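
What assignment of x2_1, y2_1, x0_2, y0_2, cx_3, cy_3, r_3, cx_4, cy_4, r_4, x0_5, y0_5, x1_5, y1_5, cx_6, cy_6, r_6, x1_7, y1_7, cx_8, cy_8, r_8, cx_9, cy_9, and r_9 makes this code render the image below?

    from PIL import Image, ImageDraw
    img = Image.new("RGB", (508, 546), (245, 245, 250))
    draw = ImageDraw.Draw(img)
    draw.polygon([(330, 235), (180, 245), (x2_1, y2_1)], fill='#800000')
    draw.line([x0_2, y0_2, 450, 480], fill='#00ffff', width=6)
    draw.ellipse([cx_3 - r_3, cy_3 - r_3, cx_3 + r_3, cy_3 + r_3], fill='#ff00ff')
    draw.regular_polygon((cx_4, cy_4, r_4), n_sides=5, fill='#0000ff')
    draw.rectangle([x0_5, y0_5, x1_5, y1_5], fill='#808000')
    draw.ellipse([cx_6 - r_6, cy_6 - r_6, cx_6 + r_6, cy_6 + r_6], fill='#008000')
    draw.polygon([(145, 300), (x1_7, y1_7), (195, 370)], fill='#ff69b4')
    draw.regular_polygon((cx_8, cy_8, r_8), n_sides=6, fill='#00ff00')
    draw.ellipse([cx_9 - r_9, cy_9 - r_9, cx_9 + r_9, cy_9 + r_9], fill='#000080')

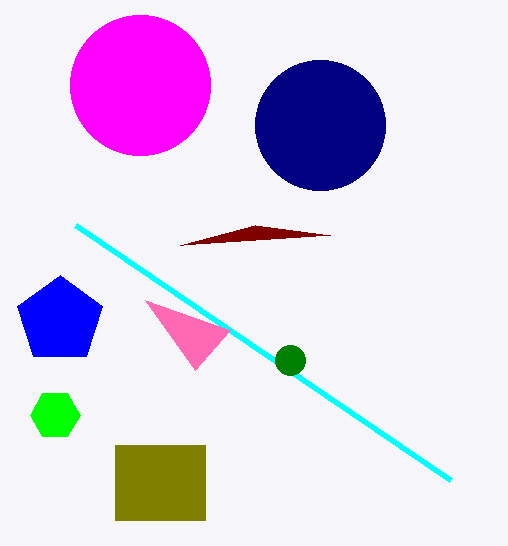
x2_1 = 255; y2_1 = 225; x0_2 = 75; y0_2 = 225; cx_3 = 140; cy_3 = 85; r_3 = 70; cx_4 = 60; cy_4 = 320; r_4 = 45; x0_5 = 115; y0_5 = 445; x1_5 = 205; y1_5 = 520; cx_6 = 290; cy_6 = 360; r_6 = 15; x1_7 = 230; y1_7 = 330; cx_8 = 55; cy_8 = 415; r_8 = 25; cx_9 = 320; cy_9 = 125; r_9 = 65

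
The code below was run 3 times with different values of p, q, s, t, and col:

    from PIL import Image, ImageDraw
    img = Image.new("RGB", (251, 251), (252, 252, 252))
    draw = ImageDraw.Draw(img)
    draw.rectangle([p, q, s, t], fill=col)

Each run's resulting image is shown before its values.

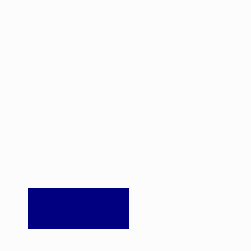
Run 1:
p = 28
q = 188
s = 128
t = 228
col = 'navy'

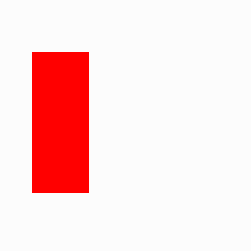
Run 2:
p = 32; q = 52; s = 88; t = 192; col = 'red'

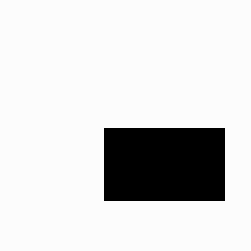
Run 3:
p = 104, q = 128, s = 224, t = 200, col = 'black'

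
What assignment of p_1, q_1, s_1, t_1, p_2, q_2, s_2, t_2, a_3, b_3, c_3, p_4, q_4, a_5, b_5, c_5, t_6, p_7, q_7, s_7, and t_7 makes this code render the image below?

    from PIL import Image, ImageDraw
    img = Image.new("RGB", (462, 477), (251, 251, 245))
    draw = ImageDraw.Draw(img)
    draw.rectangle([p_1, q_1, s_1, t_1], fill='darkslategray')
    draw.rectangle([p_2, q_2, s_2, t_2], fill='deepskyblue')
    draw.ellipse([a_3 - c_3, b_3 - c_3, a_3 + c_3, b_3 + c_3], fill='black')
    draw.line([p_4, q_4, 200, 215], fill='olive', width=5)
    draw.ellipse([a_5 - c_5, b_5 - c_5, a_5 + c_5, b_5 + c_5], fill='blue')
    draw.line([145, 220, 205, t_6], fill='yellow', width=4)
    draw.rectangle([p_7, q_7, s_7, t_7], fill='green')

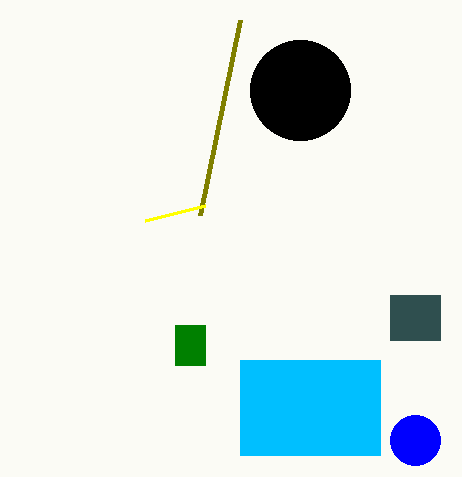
p_1 = 390
q_1 = 295
s_1 = 440
t_1 = 340
p_2 = 240
q_2 = 360
s_2 = 380
t_2 = 455
a_3 = 300
b_3 = 90
c_3 = 50
p_4 = 240
q_4 = 20
a_5 = 415
b_5 = 440
c_5 = 25
t_6 = 205
p_7 = 175
q_7 = 325
s_7 = 205
t_7 = 365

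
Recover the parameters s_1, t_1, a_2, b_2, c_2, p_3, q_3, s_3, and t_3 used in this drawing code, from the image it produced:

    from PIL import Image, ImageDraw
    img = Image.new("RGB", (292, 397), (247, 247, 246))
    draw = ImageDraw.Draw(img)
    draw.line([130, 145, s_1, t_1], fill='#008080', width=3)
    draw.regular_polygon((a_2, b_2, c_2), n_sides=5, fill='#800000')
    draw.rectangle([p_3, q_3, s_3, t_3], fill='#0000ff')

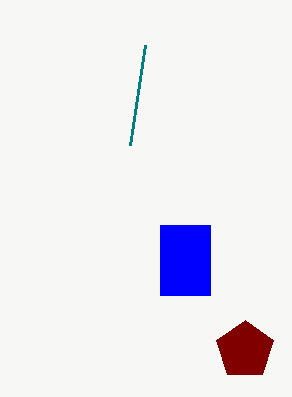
s_1 = 145; t_1 = 45; a_2 = 245; b_2 = 350; c_2 = 30; p_3 = 160; q_3 = 225; s_3 = 210; t_3 = 295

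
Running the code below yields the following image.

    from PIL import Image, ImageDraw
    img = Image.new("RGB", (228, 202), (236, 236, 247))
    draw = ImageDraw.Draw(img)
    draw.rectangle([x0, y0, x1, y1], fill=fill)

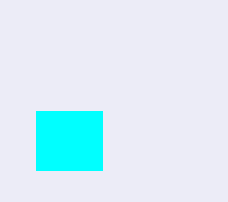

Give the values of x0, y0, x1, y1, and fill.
x0 = 36; y0 = 111; x1 = 102; y1 = 170; fill = 'cyan'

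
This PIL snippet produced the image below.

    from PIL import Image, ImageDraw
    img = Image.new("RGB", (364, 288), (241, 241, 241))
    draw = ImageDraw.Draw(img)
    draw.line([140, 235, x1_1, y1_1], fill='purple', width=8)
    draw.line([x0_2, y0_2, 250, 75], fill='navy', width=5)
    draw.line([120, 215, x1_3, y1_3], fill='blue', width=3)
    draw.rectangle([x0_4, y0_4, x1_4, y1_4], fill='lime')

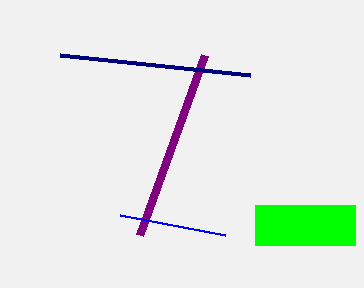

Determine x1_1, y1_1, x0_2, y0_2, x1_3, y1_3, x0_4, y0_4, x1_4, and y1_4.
x1_1 = 205; y1_1 = 55; x0_2 = 60; y0_2 = 55; x1_3 = 225; y1_3 = 235; x0_4 = 255; y0_4 = 205; x1_4 = 355; y1_4 = 245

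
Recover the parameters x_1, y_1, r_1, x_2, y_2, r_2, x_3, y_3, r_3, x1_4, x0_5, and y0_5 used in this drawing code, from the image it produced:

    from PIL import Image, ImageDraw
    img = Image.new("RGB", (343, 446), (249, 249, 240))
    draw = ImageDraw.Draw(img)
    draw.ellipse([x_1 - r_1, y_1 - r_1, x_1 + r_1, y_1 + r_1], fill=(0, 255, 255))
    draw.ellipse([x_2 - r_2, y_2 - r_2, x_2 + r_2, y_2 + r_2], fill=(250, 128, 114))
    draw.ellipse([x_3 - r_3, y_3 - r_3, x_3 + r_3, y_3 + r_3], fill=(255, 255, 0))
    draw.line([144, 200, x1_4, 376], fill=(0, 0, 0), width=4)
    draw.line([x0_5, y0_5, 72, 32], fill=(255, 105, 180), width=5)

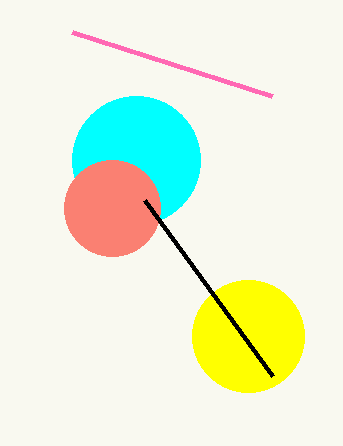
x_1 = 136; y_1 = 160; r_1 = 64; x_2 = 112; y_2 = 208; r_2 = 48; x_3 = 248; y_3 = 336; r_3 = 56; x1_4 = 272; x0_5 = 272; y0_5 = 96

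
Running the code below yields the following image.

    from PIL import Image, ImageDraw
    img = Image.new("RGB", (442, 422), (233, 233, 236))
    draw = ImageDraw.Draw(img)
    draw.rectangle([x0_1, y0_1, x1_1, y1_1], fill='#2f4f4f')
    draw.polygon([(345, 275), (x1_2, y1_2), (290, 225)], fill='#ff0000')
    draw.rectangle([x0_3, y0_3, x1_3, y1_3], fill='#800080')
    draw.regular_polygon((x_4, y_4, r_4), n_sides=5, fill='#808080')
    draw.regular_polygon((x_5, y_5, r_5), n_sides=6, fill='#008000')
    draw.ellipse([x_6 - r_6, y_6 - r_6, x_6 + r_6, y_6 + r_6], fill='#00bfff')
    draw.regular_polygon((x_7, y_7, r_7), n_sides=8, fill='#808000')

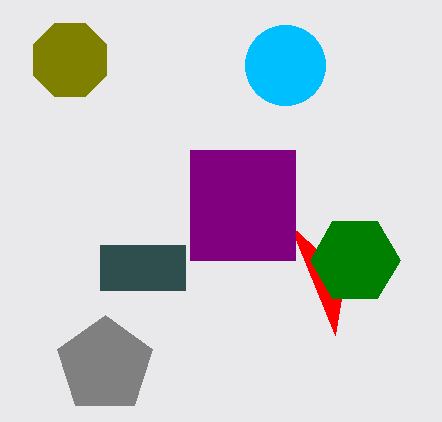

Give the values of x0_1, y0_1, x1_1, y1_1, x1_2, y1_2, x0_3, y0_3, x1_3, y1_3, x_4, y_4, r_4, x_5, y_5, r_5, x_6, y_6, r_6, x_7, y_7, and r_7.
x0_1 = 100
y0_1 = 245
x1_1 = 185
y1_1 = 290
x1_2 = 335
y1_2 = 335
x0_3 = 190
y0_3 = 150
x1_3 = 295
y1_3 = 260
x_4 = 105
y_4 = 365
r_4 = 50
x_5 = 355
y_5 = 260
r_5 = 45
x_6 = 285
y_6 = 65
r_6 = 40
x_7 = 70
y_7 = 60
r_7 = 40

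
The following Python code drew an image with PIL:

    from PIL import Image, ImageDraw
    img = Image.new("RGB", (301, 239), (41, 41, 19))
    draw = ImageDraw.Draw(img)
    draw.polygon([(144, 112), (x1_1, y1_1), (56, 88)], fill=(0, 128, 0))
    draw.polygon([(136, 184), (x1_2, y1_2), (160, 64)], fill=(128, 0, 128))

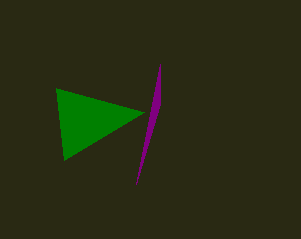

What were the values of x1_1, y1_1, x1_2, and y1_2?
x1_1 = 64
y1_1 = 160
x1_2 = 160
y1_2 = 104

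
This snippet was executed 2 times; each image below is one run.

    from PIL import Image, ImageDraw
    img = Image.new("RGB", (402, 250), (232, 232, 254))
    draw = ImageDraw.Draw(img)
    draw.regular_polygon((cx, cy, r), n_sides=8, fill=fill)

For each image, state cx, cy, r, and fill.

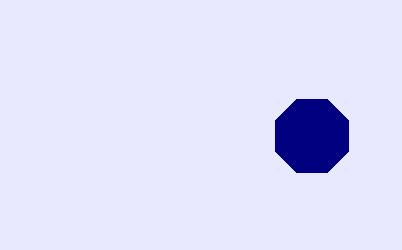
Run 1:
cx = 312, cy = 136, r = 40, fill = 'navy'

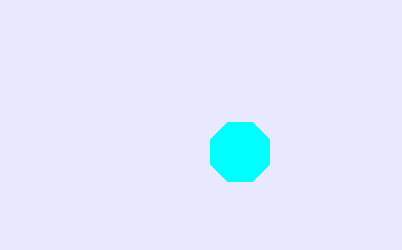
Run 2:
cx = 240, cy = 152, r = 32, fill = 'cyan'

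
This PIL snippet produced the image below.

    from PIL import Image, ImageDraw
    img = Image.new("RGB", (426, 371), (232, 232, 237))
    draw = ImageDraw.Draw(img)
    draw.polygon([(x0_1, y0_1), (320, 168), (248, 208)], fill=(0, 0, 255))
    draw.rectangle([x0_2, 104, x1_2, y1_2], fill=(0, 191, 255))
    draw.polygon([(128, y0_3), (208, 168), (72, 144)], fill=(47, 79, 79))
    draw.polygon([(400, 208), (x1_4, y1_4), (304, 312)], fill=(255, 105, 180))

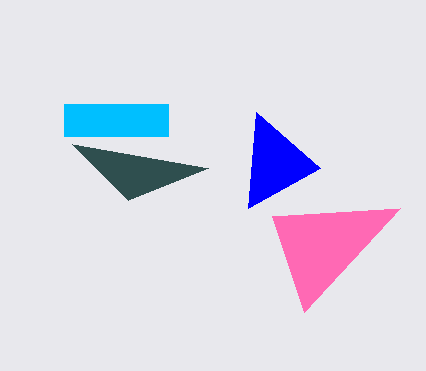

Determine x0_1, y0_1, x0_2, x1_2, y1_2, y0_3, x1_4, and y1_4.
x0_1 = 256
y0_1 = 112
x0_2 = 64
x1_2 = 168
y1_2 = 136
y0_3 = 200
x1_4 = 272
y1_4 = 216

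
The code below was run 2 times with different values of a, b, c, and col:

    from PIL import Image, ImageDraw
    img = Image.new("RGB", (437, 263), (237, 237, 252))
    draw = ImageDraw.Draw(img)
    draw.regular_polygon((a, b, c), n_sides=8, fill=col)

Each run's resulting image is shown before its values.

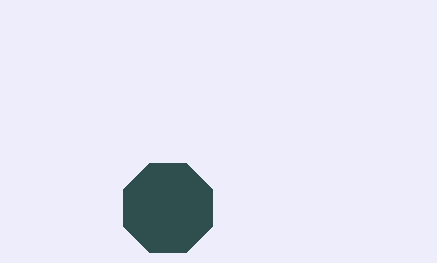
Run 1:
a = 168
b = 208
c = 48
col = 'darkslategray'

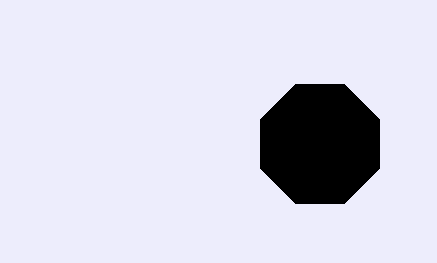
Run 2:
a = 320
b = 144
c = 64
col = 'black'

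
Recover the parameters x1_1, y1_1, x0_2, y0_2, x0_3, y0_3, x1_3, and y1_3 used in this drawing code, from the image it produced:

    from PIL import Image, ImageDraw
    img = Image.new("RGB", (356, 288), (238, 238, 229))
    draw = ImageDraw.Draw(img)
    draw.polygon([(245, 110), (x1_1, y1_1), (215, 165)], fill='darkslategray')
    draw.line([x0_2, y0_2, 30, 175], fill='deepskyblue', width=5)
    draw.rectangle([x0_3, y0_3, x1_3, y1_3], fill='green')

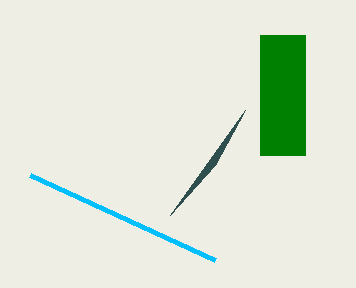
x1_1 = 170; y1_1 = 215; x0_2 = 215; y0_2 = 260; x0_3 = 260; y0_3 = 35; x1_3 = 305; y1_3 = 155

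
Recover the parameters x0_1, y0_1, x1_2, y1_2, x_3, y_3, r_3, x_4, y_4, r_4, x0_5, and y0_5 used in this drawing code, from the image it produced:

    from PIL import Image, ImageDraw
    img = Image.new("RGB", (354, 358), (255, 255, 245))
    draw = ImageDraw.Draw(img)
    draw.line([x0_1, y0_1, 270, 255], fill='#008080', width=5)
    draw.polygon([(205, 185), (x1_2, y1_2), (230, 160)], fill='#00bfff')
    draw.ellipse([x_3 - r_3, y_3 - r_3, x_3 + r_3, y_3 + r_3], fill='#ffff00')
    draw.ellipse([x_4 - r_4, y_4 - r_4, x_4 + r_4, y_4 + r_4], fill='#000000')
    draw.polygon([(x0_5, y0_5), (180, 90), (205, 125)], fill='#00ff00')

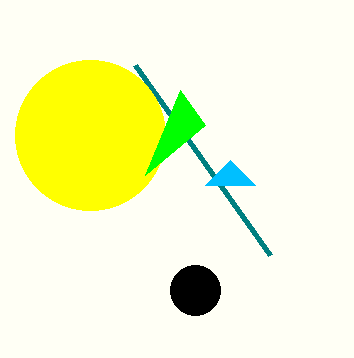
x0_1 = 135
y0_1 = 65
x1_2 = 255
y1_2 = 185
x_3 = 90
y_3 = 135
r_3 = 75
x_4 = 195
y_4 = 290
r_4 = 25
x0_5 = 145
y0_5 = 175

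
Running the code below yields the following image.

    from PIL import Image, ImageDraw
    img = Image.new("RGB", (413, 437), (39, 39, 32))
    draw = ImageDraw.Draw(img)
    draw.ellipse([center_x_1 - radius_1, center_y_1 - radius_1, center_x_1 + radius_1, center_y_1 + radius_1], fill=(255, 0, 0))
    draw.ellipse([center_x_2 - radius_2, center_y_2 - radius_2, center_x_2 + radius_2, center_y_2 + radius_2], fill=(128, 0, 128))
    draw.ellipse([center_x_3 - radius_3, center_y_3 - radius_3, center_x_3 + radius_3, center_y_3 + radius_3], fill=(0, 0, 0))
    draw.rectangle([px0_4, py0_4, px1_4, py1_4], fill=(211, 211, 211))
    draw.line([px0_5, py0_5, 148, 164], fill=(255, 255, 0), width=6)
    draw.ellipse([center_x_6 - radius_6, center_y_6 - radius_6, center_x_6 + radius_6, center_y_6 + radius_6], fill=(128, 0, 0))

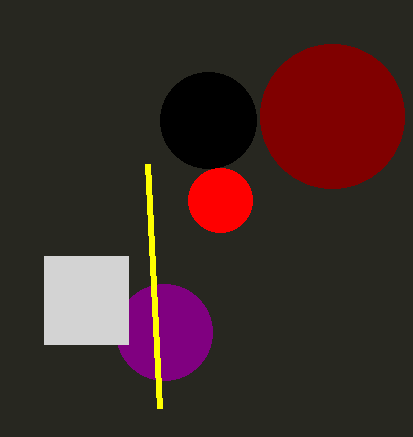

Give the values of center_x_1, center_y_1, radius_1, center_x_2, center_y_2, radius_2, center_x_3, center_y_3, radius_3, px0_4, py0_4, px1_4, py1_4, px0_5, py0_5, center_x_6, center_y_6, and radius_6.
center_x_1 = 220
center_y_1 = 200
radius_1 = 32
center_x_2 = 164
center_y_2 = 332
radius_2 = 48
center_x_3 = 208
center_y_3 = 120
radius_3 = 48
px0_4 = 44
py0_4 = 256
px1_4 = 128
py1_4 = 344
px0_5 = 160
py0_5 = 408
center_x_6 = 332
center_y_6 = 116
radius_6 = 72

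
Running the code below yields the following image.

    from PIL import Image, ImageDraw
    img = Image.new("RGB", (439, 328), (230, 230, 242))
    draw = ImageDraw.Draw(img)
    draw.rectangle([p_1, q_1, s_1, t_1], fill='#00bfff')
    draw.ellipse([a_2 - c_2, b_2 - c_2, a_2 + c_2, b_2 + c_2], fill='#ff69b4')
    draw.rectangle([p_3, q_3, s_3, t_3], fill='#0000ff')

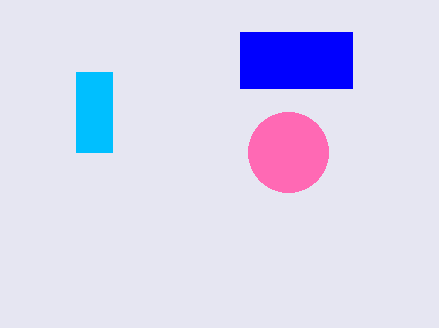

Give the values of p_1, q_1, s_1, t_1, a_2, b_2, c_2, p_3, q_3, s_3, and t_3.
p_1 = 76; q_1 = 72; s_1 = 112; t_1 = 152; a_2 = 288; b_2 = 152; c_2 = 40; p_3 = 240; q_3 = 32; s_3 = 352; t_3 = 88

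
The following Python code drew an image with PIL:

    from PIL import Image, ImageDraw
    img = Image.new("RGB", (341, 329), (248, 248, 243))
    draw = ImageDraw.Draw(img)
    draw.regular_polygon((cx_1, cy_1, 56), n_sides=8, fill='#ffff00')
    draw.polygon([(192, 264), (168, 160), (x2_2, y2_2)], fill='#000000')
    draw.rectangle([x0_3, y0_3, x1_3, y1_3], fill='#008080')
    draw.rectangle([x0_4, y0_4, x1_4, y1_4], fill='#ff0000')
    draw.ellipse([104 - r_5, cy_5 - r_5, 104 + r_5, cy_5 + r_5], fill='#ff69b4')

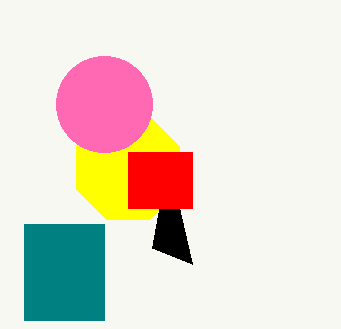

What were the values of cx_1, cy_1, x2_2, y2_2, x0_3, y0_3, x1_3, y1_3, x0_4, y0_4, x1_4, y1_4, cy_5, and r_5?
cx_1 = 128, cy_1 = 168, x2_2 = 152, y2_2 = 248, x0_3 = 24, y0_3 = 224, x1_3 = 104, y1_3 = 320, x0_4 = 128, y0_4 = 152, x1_4 = 192, y1_4 = 208, cy_5 = 104, r_5 = 48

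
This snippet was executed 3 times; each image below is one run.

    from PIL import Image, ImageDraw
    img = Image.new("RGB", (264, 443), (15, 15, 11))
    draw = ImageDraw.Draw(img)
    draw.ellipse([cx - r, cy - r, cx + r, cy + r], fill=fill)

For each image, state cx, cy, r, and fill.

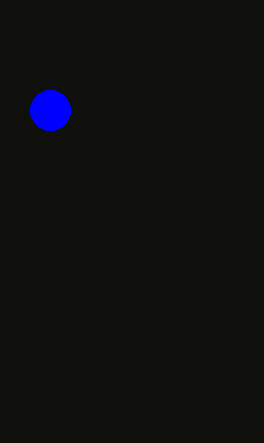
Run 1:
cx = 50
cy = 110
r = 20
fill = 'blue'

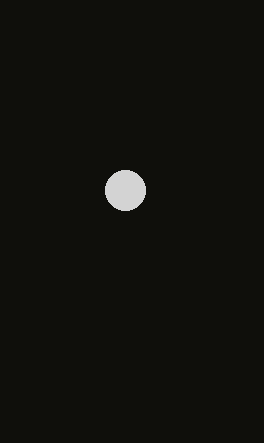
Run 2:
cx = 125
cy = 190
r = 20
fill = 'lightgray'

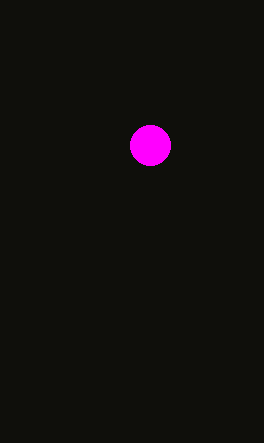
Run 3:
cx = 150
cy = 145
r = 20
fill = 'magenta'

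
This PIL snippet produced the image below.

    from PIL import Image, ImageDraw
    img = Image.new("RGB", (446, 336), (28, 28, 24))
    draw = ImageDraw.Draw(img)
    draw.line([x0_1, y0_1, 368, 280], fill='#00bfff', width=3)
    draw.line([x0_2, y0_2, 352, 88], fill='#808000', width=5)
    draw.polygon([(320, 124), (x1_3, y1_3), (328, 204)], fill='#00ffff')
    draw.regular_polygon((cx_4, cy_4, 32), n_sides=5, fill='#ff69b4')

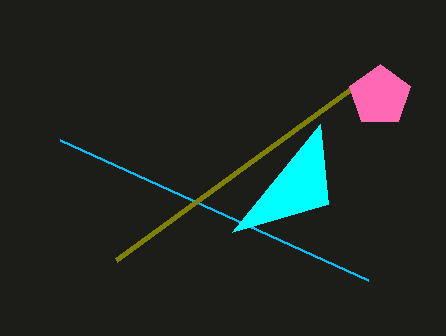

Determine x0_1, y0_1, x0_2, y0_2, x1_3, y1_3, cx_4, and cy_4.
x0_1 = 60; y0_1 = 140; x0_2 = 116; y0_2 = 260; x1_3 = 232; y1_3 = 232; cx_4 = 380; cy_4 = 96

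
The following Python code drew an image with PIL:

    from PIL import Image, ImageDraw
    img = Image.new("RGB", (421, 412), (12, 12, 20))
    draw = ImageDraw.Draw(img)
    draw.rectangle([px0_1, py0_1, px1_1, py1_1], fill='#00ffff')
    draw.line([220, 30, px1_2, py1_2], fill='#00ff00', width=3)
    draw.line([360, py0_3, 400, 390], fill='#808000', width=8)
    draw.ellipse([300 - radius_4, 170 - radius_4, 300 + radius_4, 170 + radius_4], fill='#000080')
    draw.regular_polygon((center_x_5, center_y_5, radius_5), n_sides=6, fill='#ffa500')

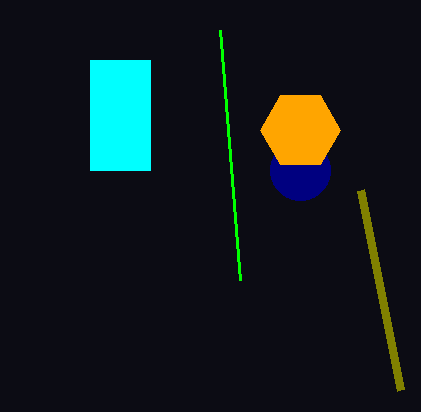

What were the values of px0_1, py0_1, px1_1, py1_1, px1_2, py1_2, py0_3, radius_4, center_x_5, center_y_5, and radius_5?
px0_1 = 90
py0_1 = 60
px1_1 = 150
py1_1 = 170
px1_2 = 240
py1_2 = 280
py0_3 = 190
radius_4 = 30
center_x_5 = 300
center_y_5 = 130
radius_5 = 40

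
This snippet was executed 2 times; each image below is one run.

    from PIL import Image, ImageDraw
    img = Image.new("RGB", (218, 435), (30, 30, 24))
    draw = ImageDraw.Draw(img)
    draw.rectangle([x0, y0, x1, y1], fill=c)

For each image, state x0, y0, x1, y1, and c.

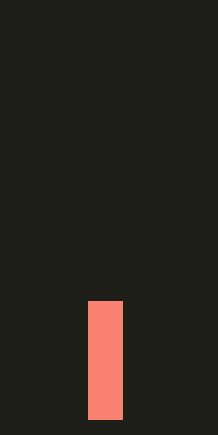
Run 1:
x0 = 88; y0 = 301; x1 = 122; y1 = 419; c = 'salmon'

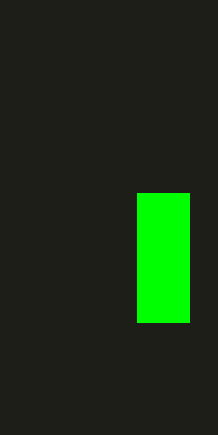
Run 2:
x0 = 137, y0 = 193, x1 = 189, y1 = 322, c = 'lime'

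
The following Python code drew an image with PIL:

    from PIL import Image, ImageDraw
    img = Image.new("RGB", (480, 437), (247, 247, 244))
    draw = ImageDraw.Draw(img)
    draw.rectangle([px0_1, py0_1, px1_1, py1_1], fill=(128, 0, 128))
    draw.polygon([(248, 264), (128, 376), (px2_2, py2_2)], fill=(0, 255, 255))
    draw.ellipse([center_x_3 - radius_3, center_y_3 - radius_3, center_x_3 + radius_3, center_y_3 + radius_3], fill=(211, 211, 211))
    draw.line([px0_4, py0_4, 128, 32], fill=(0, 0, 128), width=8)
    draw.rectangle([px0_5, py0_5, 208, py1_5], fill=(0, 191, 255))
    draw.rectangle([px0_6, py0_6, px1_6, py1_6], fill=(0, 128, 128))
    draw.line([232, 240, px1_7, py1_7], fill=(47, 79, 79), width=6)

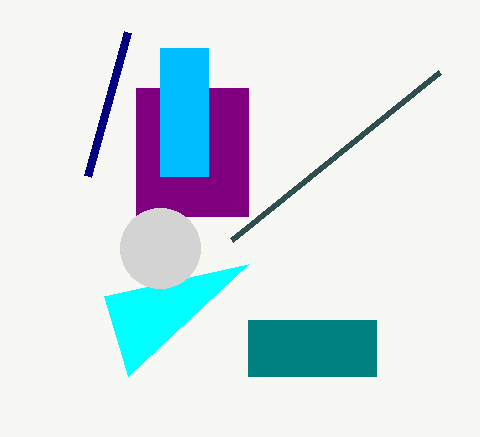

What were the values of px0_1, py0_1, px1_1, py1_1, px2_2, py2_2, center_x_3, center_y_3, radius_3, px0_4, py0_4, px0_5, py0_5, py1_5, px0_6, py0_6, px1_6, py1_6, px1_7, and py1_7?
px0_1 = 136, py0_1 = 88, px1_1 = 248, py1_1 = 216, px2_2 = 104, py2_2 = 296, center_x_3 = 160, center_y_3 = 248, radius_3 = 40, px0_4 = 88, py0_4 = 176, px0_5 = 160, py0_5 = 48, py1_5 = 176, px0_6 = 248, py0_6 = 320, px1_6 = 376, py1_6 = 376, px1_7 = 440, py1_7 = 72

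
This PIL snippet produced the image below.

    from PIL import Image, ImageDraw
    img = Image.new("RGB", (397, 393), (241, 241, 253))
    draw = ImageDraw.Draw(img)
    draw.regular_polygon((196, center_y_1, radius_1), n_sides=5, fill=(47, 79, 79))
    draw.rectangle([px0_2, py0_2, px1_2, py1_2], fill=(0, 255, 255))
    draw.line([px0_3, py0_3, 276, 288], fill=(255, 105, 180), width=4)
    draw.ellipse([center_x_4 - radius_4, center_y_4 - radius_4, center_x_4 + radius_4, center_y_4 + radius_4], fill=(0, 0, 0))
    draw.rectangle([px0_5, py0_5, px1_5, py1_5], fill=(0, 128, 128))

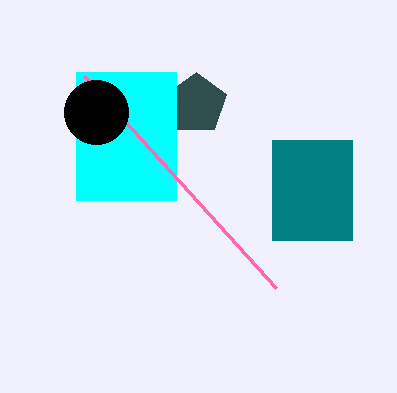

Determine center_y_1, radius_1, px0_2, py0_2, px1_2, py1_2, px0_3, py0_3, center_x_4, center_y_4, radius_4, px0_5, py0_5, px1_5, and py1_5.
center_y_1 = 104
radius_1 = 32
px0_2 = 76
py0_2 = 72
px1_2 = 176
py1_2 = 200
px0_3 = 84
py0_3 = 76
center_x_4 = 96
center_y_4 = 112
radius_4 = 32
px0_5 = 272
py0_5 = 140
px1_5 = 352
py1_5 = 240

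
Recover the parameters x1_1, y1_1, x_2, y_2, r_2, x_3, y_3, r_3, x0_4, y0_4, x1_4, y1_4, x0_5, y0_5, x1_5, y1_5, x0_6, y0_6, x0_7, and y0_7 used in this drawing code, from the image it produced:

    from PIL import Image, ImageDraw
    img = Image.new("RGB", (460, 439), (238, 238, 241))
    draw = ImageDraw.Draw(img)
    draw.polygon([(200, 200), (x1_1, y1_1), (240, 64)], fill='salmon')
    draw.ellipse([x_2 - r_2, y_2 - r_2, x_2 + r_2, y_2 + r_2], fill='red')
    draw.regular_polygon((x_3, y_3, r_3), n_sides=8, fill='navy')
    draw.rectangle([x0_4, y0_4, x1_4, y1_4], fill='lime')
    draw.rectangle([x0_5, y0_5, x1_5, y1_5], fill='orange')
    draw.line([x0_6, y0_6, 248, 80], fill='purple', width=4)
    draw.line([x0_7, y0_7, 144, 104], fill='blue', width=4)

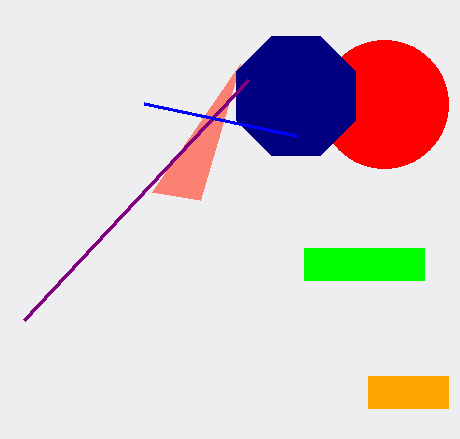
x1_1 = 152; y1_1 = 192; x_2 = 384; y_2 = 104; r_2 = 64; x_3 = 296; y_3 = 96; r_3 = 64; x0_4 = 304; y0_4 = 248; x1_4 = 424; y1_4 = 280; x0_5 = 368; y0_5 = 376; x1_5 = 448; y1_5 = 408; x0_6 = 24; y0_6 = 320; x0_7 = 296; y0_7 = 136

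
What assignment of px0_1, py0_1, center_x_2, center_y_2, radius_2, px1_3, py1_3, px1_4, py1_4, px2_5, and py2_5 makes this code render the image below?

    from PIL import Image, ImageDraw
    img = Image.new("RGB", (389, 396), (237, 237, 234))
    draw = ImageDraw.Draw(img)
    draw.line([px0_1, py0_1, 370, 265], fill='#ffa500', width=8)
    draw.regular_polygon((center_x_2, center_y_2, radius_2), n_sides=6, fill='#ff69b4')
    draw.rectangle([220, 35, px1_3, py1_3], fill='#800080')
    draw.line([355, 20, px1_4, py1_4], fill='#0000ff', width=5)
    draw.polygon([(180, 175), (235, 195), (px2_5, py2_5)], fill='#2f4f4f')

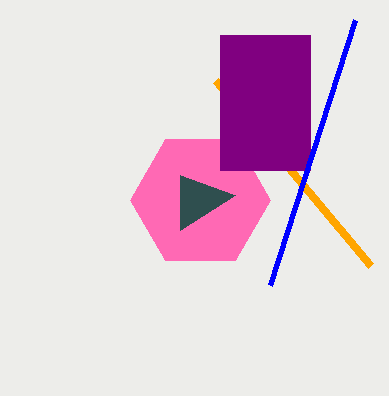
px0_1 = 215; py0_1 = 80; center_x_2 = 200; center_y_2 = 200; radius_2 = 70; px1_3 = 310; py1_3 = 170; px1_4 = 270; py1_4 = 285; px2_5 = 180; py2_5 = 230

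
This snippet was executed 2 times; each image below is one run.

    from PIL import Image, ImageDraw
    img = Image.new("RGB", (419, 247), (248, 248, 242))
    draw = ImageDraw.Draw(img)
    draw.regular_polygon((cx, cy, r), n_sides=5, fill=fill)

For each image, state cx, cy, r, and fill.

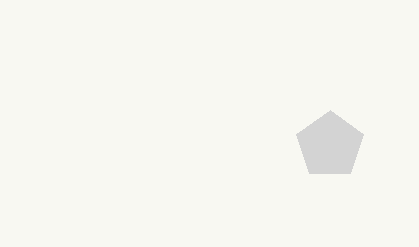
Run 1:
cx = 330
cy = 145
r = 35
fill = 'lightgray'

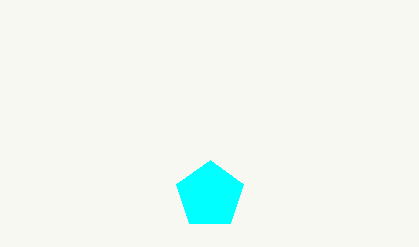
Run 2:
cx = 210, cy = 195, r = 35, fill = 'cyan'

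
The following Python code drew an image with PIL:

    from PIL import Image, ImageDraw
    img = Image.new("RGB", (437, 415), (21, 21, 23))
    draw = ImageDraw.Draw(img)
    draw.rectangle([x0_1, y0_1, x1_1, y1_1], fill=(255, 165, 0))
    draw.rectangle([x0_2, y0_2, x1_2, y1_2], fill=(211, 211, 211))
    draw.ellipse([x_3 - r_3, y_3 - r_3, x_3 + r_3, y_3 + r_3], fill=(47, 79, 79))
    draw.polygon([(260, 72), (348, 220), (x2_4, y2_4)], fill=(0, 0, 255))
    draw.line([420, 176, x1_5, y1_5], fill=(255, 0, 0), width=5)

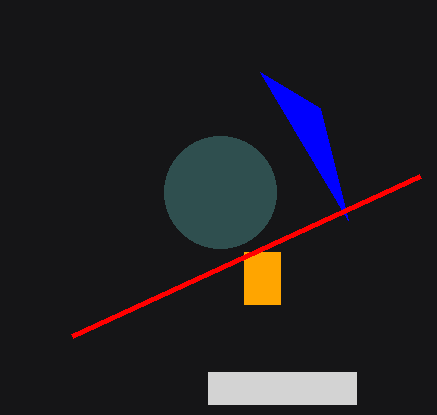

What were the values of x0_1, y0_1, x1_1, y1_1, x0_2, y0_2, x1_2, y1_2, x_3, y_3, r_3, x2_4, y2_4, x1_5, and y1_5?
x0_1 = 244; y0_1 = 252; x1_1 = 280; y1_1 = 304; x0_2 = 208; y0_2 = 372; x1_2 = 356; y1_2 = 404; x_3 = 220; y_3 = 192; r_3 = 56; x2_4 = 320; y2_4 = 108; x1_5 = 72; y1_5 = 336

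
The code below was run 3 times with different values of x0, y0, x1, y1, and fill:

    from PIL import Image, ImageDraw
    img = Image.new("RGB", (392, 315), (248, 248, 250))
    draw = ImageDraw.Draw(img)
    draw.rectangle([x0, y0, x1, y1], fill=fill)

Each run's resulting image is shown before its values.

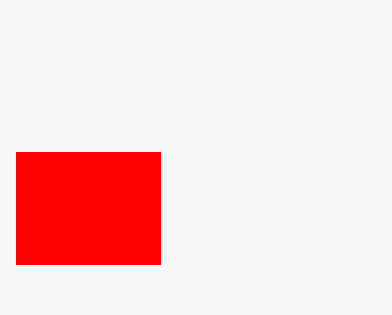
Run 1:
x0 = 16; y0 = 152; x1 = 160; y1 = 264; fill = 'red'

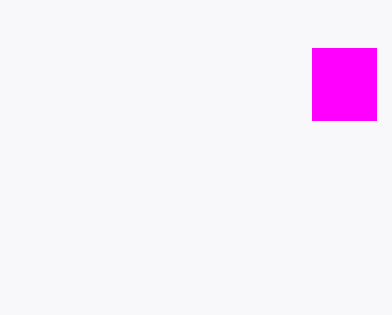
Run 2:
x0 = 312
y0 = 48
x1 = 376
y1 = 120
fill = 'magenta'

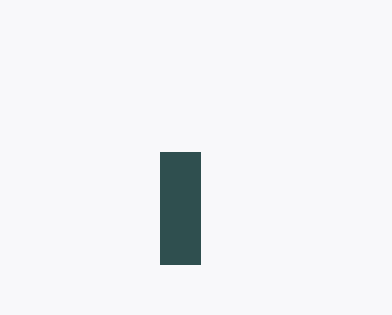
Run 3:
x0 = 160
y0 = 152
x1 = 200
y1 = 264
fill = 'darkslategray'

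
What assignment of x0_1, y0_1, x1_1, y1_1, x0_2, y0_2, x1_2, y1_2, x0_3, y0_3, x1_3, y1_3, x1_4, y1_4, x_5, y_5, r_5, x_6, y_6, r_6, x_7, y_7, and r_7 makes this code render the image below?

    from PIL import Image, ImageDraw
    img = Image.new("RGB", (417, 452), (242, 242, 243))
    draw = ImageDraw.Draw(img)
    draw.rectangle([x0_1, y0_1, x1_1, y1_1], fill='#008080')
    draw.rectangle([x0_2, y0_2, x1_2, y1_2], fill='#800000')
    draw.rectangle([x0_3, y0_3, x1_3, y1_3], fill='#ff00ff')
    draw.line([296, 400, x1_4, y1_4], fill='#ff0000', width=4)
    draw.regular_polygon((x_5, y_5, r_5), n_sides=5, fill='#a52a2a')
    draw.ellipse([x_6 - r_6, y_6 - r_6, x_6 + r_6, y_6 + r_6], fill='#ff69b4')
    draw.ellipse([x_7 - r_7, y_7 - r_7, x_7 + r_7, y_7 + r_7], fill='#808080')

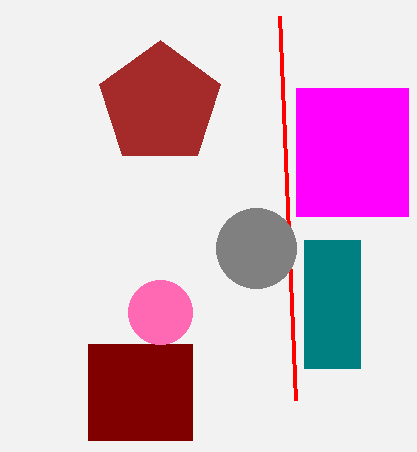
x0_1 = 304; y0_1 = 240; x1_1 = 360; y1_1 = 368; x0_2 = 88; y0_2 = 344; x1_2 = 192; y1_2 = 440; x0_3 = 296; y0_3 = 88; x1_3 = 408; y1_3 = 216; x1_4 = 280; y1_4 = 16; x_5 = 160; y_5 = 104; r_5 = 64; x_6 = 160; y_6 = 312; r_6 = 32; x_7 = 256; y_7 = 248; r_7 = 40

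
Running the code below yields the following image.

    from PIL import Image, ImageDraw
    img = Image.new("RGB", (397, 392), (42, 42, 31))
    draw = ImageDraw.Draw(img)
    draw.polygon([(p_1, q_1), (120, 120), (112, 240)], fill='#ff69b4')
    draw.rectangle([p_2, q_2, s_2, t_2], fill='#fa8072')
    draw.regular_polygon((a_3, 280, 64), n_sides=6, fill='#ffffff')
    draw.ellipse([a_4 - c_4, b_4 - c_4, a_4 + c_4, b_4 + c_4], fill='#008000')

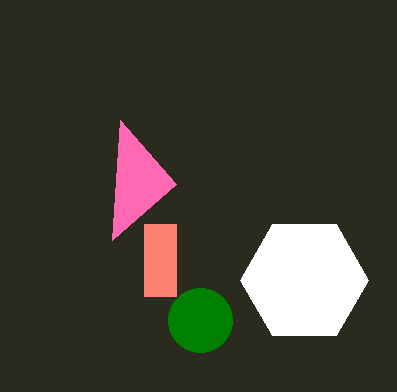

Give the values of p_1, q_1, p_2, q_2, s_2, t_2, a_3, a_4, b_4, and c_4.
p_1 = 176; q_1 = 184; p_2 = 144; q_2 = 224; s_2 = 176; t_2 = 296; a_3 = 304; a_4 = 200; b_4 = 320; c_4 = 32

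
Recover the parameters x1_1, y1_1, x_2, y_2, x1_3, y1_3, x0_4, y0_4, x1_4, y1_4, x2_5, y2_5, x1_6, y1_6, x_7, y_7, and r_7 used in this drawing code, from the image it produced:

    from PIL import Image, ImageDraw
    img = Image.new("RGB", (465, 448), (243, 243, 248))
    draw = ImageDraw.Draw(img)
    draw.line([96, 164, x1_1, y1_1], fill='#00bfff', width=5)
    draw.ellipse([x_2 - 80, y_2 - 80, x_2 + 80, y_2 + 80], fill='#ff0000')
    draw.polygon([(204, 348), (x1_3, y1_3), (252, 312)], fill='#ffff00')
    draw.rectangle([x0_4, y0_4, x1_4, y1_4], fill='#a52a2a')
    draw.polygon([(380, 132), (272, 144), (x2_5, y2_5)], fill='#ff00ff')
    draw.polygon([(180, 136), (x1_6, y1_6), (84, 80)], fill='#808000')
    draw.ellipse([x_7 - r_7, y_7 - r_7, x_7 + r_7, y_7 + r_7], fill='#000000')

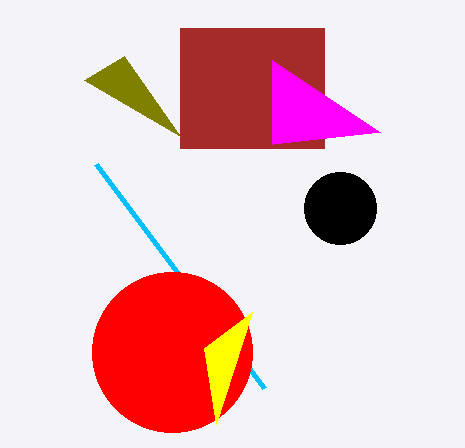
x1_1 = 264; y1_1 = 388; x_2 = 172; y_2 = 352; x1_3 = 216; y1_3 = 424; x0_4 = 180; y0_4 = 28; x1_4 = 324; y1_4 = 148; x2_5 = 272; y2_5 = 60; x1_6 = 124; y1_6 = 56; x_7 = 340; y_7 = 208; r_7 = 36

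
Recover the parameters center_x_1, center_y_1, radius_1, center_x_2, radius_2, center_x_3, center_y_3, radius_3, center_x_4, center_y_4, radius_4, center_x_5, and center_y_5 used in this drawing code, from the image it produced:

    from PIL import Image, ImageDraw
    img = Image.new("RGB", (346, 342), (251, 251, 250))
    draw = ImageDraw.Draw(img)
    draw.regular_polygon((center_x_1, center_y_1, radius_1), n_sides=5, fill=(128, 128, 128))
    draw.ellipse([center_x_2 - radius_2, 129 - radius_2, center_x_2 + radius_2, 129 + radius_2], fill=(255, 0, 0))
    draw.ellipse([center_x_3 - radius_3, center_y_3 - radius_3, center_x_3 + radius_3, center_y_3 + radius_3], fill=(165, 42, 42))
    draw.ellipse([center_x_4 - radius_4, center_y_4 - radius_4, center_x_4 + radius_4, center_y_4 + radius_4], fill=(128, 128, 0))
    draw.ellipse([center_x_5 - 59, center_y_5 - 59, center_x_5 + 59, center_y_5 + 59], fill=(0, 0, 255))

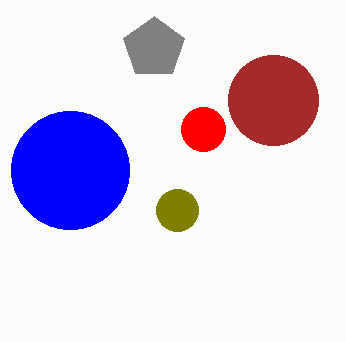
center_x_1 = 154; center_y_1 = 48; radius_1 = 32; center_x_2 = 203; radius_2 = 22; center_x_3 = 273; center_y_3 = 100; radius_3 = 45; center_x_4 = 177; center_y_4 = 210; radius_4 = 21; center_x_5 = 70; center_y_5 = 170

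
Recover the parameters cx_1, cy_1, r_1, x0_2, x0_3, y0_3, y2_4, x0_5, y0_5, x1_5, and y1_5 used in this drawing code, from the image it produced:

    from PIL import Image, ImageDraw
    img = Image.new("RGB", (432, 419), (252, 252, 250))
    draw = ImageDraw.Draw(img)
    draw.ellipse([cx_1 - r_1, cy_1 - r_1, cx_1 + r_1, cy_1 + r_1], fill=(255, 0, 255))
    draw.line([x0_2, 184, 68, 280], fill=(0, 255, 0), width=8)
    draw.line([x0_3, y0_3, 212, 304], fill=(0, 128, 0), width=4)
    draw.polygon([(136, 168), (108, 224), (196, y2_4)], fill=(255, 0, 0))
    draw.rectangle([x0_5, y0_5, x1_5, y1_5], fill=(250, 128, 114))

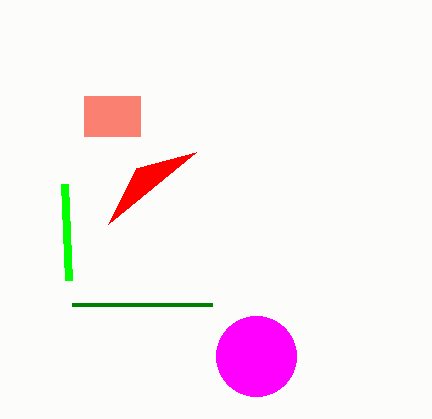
cx_1 = 256, cy_1 = 356, r_1 = 40, x0_2 = 64, x0_3 = 72, y0_3 = 304, y2_4 = 152, x0_5 = 84, y0_5 = 96, x1_5 = 140, y1_5 = 136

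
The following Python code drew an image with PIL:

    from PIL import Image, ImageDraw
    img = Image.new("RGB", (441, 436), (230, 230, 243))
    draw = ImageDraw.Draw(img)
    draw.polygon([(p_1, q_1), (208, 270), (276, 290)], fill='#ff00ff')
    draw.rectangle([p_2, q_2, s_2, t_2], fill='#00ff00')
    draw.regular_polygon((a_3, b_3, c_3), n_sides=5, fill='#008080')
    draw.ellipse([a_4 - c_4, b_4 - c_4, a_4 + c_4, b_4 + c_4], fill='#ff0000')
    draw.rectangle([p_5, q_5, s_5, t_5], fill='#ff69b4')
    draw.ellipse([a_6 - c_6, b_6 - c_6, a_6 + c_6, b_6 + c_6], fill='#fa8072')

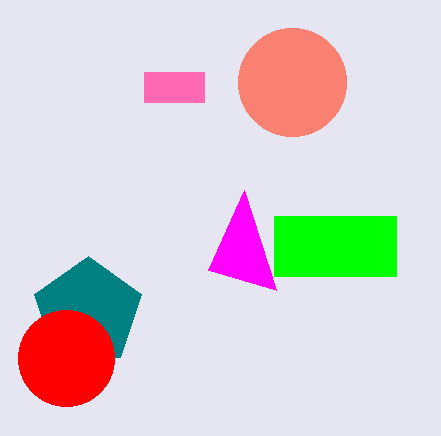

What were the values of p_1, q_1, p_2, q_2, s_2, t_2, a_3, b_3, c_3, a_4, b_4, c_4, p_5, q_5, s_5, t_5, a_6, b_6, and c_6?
p_1 = 244, q_1 = 190, p_2 = 274, q_2 = 216, s_2 = 396, t_2 = 276, a_3 = 88, b_3 = 312, c_3 = 56, a_4 = 66, b_4 = 358, c_4 = 48, p_5 = 144, q_5 = 72, s_5 = 204, t_5 = 102, a_6 = 292, b_6 = 82, c_6 = 54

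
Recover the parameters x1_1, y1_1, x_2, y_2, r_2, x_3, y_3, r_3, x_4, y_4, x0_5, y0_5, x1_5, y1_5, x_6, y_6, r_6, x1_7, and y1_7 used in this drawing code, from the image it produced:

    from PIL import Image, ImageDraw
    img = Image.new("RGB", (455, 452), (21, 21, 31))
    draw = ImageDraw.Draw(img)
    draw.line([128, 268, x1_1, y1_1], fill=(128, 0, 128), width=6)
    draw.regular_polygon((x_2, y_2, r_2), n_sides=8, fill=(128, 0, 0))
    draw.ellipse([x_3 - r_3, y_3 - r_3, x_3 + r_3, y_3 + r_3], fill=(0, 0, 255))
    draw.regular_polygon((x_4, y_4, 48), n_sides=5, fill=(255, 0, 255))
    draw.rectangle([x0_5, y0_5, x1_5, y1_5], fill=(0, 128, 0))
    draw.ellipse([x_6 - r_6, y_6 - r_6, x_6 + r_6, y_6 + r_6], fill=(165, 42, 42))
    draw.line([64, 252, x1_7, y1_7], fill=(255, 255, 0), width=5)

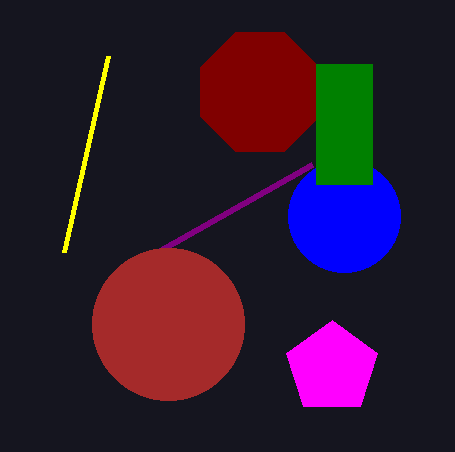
x1_1 = 312
y1_1 = 164
x_2 = 260
y_2 = 92
r_2 = 64
x_3 = 344
y_3 = 216
r_3 = 56
x_4 = 332
y_4 = 368
x0_5 = 316
y0_5 = 64
x1_5 = 372
y1_5 = 184
x_6 = 168
y_6 = 324
r_6 = 76
x1_7 = 108
y1_7 = 56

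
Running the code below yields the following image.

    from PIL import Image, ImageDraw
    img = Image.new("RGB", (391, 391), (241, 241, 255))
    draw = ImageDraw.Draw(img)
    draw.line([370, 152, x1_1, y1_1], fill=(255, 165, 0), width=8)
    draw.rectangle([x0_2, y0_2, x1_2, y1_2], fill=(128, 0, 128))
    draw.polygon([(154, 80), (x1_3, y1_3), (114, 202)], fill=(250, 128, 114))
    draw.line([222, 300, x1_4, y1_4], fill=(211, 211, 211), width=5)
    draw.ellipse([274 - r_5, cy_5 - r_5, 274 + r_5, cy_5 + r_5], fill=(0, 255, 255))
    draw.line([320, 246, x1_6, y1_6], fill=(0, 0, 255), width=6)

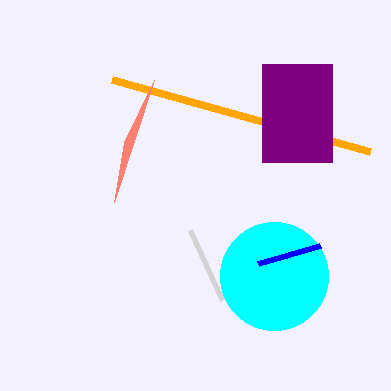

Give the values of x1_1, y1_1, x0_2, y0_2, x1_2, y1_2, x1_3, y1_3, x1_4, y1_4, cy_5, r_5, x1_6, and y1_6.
x1_1 = 112
y1_1 = 80
x0_2 = 262
y0_2 = 64
x1_2 = 332
y1_2 = 162
x1_3 = 124
y1_3 = 142
x1_4 = 190
y1_4 = 230
cy_5 = 276
r_5 = 54
x1_6 = 258
y1_6 = 264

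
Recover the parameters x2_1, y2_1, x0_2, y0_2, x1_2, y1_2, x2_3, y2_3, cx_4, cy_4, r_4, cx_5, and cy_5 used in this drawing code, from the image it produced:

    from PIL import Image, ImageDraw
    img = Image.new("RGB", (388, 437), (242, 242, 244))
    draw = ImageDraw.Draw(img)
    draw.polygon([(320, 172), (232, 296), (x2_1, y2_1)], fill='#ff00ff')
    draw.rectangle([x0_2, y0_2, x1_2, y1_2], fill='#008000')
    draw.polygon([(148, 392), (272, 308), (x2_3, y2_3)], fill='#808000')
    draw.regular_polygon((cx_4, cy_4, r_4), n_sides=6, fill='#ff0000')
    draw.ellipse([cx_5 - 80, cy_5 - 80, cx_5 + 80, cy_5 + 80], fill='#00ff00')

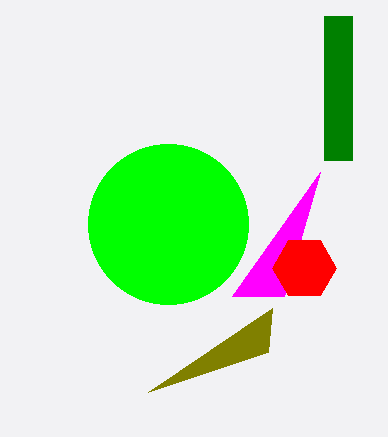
x2_1 = 284
y2_1 = 296
x0_2 = 324
y0_2 = 16
x1_2 = 352
y1_2 = 160
x2_3 = 268
y2_3 = 352
cx_4 = 304
cy_4 = 268
r_4 = 32
cx_5 = 168
cy_5 = 224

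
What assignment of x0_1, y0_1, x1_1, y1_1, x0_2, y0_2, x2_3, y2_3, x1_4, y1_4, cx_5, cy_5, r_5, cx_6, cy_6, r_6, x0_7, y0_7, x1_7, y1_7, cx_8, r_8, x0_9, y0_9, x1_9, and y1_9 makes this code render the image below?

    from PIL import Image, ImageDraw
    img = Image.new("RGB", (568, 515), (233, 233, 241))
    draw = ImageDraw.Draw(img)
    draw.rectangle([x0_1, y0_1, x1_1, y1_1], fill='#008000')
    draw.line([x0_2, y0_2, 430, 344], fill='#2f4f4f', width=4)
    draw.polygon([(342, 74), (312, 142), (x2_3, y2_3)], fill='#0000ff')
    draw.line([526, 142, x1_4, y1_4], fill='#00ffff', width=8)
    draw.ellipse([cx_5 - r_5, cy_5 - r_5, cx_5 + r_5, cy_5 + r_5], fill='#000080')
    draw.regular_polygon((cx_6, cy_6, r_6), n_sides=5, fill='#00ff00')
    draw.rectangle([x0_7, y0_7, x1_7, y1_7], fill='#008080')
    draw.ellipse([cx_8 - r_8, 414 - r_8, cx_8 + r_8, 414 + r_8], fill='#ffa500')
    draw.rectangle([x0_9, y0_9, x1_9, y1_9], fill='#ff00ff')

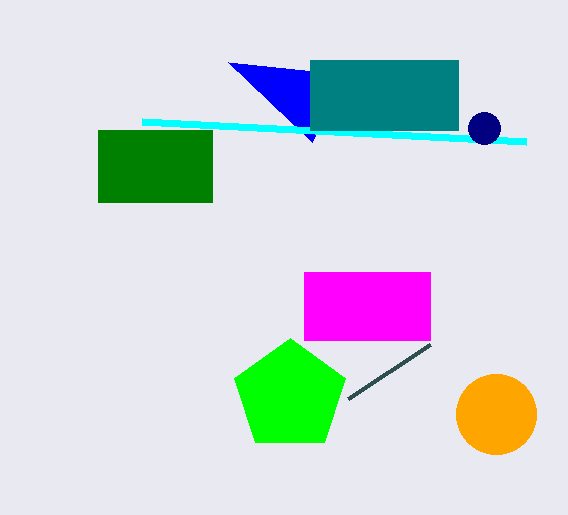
x0_1 = 98, y0_1 = 130, x1_1 = 212, y1_1 = 202, x0_2 = 348, y0_2 = 398, x2_3 = 228, y2_3 = 62, x1_4 = 142, y1_4 = 122, cx_5 = 484, cy_5 = 128, r_5 = 16, cx_6 = 290, cy_6 = 396, r_6 = 58, x0_7 = 310, y0_7 = 60, x1_7 = 458, y1_7 = 130, cx_8 = 496, r_8 = 40, x0_9 = 304, y0_9 = 272, x1_9 = 430, y1_9 = 340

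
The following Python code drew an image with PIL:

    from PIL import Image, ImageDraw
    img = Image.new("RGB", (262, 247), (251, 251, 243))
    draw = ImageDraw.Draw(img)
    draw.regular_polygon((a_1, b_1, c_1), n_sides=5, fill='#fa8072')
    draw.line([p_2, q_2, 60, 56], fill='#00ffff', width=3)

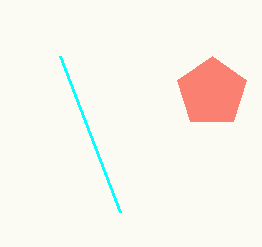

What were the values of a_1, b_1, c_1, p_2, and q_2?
a_1 = 212, b_1 = 92, c_1 = 36, p_2 = 120, q_2 = 212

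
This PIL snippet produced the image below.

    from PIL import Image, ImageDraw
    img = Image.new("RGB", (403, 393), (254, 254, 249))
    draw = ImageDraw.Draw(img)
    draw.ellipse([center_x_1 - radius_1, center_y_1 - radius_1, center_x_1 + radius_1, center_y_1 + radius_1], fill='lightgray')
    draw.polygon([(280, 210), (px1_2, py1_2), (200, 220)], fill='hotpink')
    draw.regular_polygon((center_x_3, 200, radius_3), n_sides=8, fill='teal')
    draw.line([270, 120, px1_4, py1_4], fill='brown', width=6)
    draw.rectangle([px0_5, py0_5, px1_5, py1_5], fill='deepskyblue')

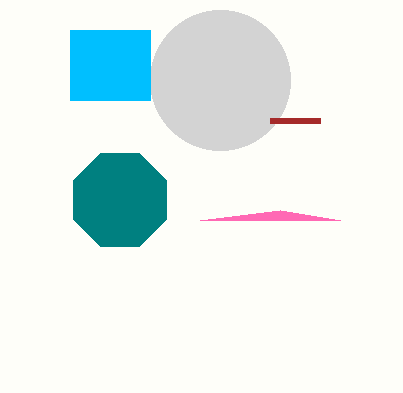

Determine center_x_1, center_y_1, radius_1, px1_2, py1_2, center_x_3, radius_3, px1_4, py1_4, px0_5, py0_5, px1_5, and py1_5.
center_x_1 = 220
center_y_1 = 80
radius_1 = 70
px1_2 = 340
py1_2 = 220
center_x_3 = 120
radius_3 = 50
px1_4 = 320
py1_4 = 120
px0_5 = 70
py0_5 = 30
px1_5 = 150
py1_5 = 100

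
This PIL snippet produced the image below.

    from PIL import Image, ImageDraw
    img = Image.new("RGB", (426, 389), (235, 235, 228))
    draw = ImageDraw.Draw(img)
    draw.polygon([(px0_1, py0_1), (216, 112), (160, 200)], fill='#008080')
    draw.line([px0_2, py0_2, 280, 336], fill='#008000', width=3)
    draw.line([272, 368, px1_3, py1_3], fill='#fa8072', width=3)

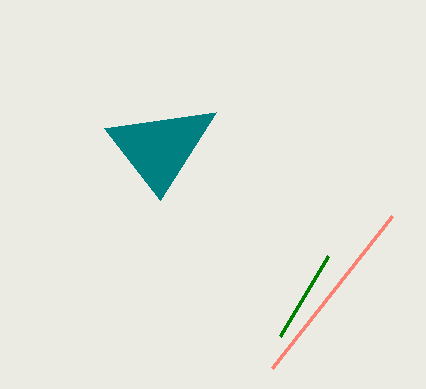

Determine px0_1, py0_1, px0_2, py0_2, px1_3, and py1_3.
px0_1 = 104
py0_1 = 128
px0_2 = 328
py0_2 = 256
px1_3 = 392
py1_3 = 216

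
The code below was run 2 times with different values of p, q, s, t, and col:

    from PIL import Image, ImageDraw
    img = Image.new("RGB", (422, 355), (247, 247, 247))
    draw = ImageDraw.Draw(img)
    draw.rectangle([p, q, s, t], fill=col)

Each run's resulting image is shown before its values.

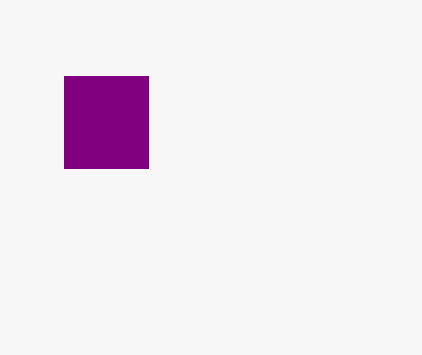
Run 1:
p = 64, q = 76, s = 148, t = 168, col = 'purple'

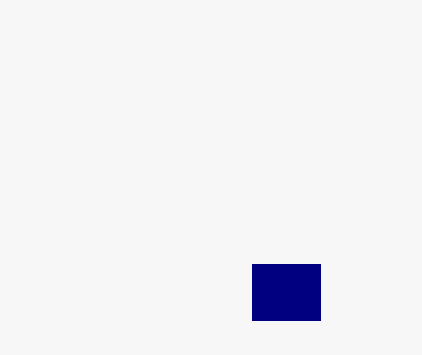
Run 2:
p = 252, q = 264, s = 320, t = 320, col = 'navy'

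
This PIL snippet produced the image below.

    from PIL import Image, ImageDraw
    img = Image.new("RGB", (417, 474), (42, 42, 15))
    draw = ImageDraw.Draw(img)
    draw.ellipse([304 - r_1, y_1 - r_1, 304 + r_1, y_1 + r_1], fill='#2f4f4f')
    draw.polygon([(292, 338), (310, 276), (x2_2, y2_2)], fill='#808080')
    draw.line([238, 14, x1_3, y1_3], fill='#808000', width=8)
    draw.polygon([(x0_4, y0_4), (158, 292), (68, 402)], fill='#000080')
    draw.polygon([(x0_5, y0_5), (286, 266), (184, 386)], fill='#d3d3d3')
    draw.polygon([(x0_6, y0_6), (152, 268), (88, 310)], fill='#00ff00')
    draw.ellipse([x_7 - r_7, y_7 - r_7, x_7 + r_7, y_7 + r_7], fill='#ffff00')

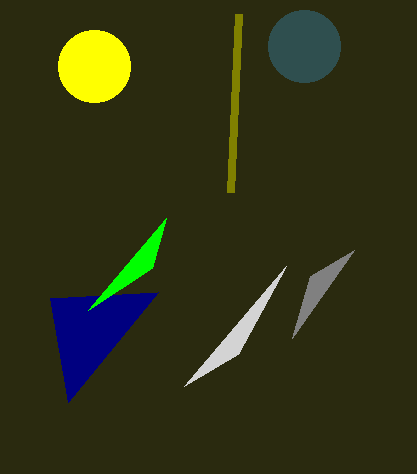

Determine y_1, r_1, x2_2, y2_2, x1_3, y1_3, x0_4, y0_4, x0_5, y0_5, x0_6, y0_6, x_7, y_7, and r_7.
y_1 = 46, r_1 = 36, x2_2 = 354, y2_2 = 250, x1_3 = 230, y1_3 = 192, x0_4 = 50, y0_4 = 298, x0_5 = 238, y0_5 = 354, x0_6 = 166, y0_6 = 218, x_7 = 94, y_7 = 66, r_7 = 36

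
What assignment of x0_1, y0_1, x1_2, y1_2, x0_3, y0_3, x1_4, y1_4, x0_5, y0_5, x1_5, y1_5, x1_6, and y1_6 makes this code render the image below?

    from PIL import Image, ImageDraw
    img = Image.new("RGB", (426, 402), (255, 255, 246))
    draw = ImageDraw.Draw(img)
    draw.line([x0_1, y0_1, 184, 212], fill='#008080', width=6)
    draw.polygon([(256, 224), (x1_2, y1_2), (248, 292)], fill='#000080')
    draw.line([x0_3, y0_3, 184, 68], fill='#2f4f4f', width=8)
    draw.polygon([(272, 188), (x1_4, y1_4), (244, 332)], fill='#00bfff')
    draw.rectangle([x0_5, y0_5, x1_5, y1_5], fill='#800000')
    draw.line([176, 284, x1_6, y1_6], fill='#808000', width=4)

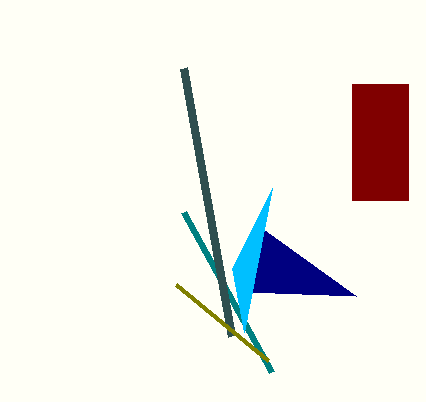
x0_1 = 272; y0_1 = 372; x1_2 = 356; y1_2 = 296; x0_3 = 232; y0_3 = 336; x1_4 = 232; y1_4 = 268; x0_5 = 352; y0_5 = 84; x1_5 = 408; y1_5 = 200; x1_6 = 268; y1_6 = 360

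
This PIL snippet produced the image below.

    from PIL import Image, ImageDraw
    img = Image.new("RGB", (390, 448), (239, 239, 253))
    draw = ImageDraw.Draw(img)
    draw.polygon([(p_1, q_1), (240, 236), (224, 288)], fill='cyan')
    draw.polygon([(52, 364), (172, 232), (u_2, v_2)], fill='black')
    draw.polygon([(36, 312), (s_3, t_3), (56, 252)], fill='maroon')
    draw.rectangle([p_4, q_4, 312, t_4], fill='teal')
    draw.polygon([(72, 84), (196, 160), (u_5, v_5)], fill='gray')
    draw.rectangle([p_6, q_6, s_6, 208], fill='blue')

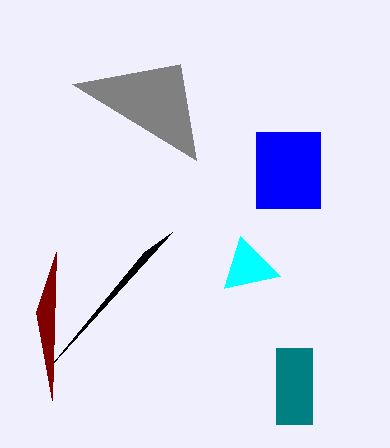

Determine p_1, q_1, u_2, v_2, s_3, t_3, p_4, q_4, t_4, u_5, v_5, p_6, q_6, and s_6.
p_1 = 280; q_1 = 276; u_2 = 144; v_2 = 252; s_3 = 52; t_3 = 400; p_4 = 276; q_4 = 348; t_4 = 424; u_5 = 180; v_5 = 64; p_6 = 256; q_6 = 132; s_6 = 320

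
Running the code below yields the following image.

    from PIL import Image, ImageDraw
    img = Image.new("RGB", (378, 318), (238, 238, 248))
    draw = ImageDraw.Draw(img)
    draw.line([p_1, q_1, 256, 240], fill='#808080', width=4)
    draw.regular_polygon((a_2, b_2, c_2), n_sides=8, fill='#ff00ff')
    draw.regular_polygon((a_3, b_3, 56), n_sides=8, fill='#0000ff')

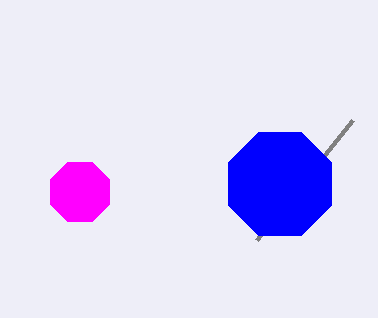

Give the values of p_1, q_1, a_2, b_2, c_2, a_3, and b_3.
p_1 = 352; q_1 = 120; a_2 = 80; b_2 = 192; c_2 = 32; a_3 = 280; b_3 = 184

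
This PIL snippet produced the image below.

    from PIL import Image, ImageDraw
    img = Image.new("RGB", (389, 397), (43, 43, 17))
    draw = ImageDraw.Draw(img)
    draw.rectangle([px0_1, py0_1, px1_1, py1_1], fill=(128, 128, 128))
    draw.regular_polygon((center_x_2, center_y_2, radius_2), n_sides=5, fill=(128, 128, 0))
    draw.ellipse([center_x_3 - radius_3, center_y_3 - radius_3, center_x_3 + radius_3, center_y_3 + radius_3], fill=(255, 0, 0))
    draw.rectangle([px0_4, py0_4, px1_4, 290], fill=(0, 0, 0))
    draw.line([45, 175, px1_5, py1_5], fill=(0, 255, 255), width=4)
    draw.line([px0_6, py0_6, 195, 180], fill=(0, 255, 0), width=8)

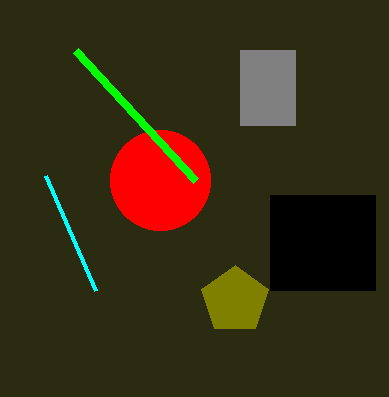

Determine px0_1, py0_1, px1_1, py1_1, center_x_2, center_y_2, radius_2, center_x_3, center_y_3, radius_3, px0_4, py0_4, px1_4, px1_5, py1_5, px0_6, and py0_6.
px0_1 = 240, py0_1 = 50, px1_1 = 295, py1_1 = 125, center_x_2 = 235, center_y_2 = 300, radius_2 = 35, center_x_3 = 160, center_y_3 = 180, radius_3 = 50, px0_4 = 270, py0_4 = 195, px1_4 = 375, px1_5 = 95, py1_5 = 290, px0_6 = 75, py0_6 = 50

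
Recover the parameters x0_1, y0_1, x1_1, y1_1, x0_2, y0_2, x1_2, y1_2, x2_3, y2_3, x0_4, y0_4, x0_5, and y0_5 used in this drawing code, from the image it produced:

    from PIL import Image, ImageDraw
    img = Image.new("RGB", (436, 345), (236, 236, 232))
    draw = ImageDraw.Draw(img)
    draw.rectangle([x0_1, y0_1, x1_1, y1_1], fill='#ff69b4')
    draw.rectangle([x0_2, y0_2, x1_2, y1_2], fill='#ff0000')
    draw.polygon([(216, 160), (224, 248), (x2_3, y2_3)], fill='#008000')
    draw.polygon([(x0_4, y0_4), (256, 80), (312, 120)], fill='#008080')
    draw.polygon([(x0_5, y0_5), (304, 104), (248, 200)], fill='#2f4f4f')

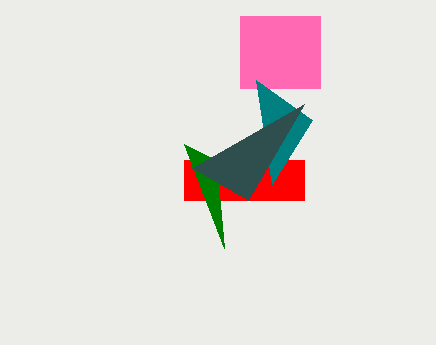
x0_1 = 240, y0_1 = 16, x1_1 = 320, y1_1 = 88, x0_2 = 184, y0_2 = 160, x1_2 = 304, y1_2 = 200, x2_3 = 184, y2_3 = 144, x0_4 = 272, y0_4 = 184, x0_5 = 192, y0_5 = 168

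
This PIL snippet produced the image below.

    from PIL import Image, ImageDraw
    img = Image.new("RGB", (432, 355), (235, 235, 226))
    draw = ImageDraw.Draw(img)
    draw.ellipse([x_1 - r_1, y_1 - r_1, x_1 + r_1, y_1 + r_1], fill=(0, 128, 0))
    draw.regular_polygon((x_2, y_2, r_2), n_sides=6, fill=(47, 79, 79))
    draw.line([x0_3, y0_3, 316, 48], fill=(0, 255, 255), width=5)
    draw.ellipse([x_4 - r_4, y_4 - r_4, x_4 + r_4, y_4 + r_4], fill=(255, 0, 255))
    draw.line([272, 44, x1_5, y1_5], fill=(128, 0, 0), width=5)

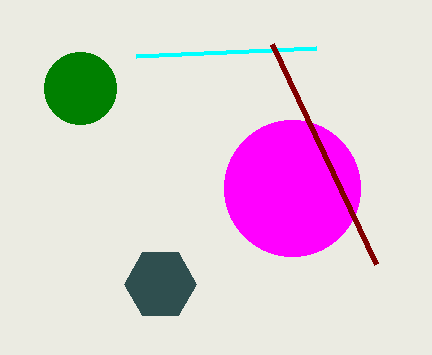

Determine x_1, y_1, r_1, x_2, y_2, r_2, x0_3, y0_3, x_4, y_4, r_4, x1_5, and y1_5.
x_1 = 80; y_1 = 88; r_1 = 36; x_2 = 160; y_2 = 284; r_2 = 36; x0_3 = 136; y0_3 = 56; x_4 = 292; y_4 = 188; r_4 = 68; x1_5 = 376; y1_5 = 264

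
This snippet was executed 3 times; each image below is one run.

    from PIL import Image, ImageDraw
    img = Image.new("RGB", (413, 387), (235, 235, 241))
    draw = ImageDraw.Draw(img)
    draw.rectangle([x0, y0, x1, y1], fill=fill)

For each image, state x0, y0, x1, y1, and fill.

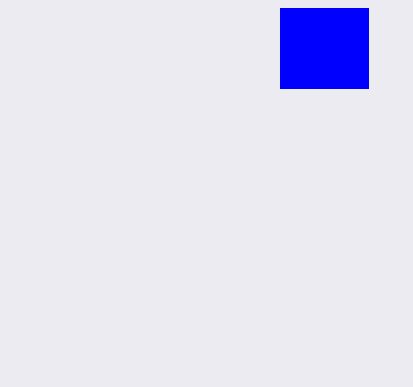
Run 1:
x0 = 280; y0 = 8; x1 = 368; y1 = 88; fill = 'blue'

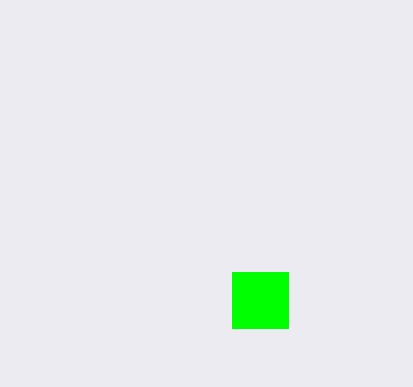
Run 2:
x0 = 232, y0 = 272, x1 = 288, y1 = 328, fill = 'lime'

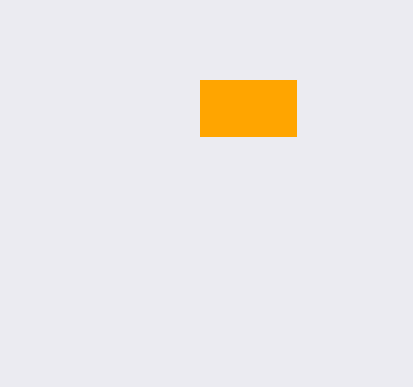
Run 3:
x0 = 200; y0 = 80; x1 = 296; y1 = 136; fill = 'orange'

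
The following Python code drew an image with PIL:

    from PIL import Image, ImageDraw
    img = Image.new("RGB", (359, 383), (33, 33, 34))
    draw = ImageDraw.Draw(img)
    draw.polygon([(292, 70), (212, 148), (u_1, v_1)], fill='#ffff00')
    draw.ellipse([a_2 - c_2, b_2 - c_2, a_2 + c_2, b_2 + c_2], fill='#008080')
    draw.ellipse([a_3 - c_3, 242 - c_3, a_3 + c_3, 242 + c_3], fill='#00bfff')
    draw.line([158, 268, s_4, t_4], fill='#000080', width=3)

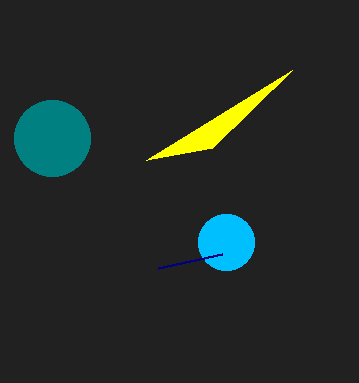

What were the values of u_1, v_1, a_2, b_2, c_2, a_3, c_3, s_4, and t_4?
u_1 = 146
v_1 = 160
a_2 = 52
b_2 = 138
c_2 = 38
a_3 = 226
c_3 = 28
s_4 = 222
t_4 = 254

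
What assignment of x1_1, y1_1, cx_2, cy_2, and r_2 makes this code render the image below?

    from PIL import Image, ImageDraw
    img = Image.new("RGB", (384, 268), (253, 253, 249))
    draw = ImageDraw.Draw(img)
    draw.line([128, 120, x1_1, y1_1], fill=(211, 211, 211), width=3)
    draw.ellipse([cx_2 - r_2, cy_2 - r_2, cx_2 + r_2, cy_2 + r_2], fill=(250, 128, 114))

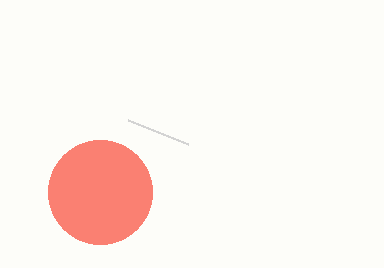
x1_1 = 188, y1_1 = 144, cx_2 = 100, cy_2 = 192, r_2 = 52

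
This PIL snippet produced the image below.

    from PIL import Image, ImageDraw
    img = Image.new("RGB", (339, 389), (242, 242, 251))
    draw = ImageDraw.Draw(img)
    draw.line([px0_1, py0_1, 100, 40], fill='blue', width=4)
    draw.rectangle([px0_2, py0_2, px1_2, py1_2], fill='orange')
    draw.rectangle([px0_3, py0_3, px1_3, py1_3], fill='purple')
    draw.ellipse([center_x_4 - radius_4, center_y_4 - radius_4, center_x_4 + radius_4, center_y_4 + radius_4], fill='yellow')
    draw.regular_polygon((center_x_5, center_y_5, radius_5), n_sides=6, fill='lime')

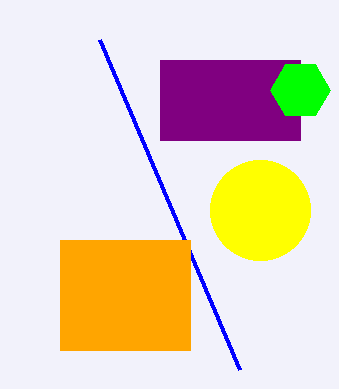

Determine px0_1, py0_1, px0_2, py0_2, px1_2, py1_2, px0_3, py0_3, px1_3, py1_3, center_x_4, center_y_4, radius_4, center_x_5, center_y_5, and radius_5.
px0_1 = 240, py0_1 = 370, px0_2 = 60, py0_2 = 240, px1_2 = 190, py1_2 = 350, px0_3 = 160, py0_3 = 60, px1_3 = 300, py1_3 = 140, center_x_4 = 260, center_y_4 = 210, radius_4 = 50, center_x_5 = 300, center_y_5 = 90, radius_5 = 30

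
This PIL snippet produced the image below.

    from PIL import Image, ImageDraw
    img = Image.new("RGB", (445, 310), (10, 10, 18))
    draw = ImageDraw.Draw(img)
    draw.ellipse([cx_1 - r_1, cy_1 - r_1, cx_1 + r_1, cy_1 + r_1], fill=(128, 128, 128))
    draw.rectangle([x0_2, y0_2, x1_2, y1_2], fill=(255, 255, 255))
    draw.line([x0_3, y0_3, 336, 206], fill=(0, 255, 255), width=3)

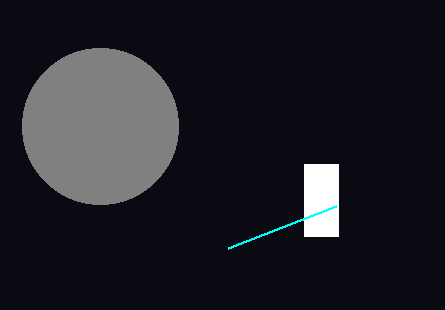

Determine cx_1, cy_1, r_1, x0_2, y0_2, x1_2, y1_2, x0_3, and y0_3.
cx_1 = 100; cy_1 = 126; r_1 = 78; x0_2 = 304; y0_2 = 164; x1_2 = 338; y1_2 = 236; x0_3 = 228; y0_3 = 248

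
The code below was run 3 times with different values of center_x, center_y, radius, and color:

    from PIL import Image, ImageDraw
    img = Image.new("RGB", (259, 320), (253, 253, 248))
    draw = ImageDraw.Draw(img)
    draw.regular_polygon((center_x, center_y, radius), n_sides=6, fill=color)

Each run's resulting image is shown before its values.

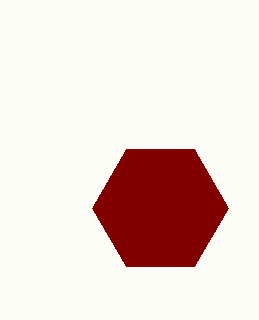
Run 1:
center_x = 160, center_y = 208, radius = 68, color = 'maroon'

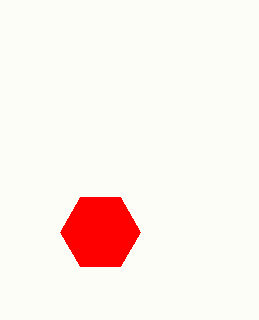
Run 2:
center_x = 100, center_y = 232, radius = 40, color = 'red'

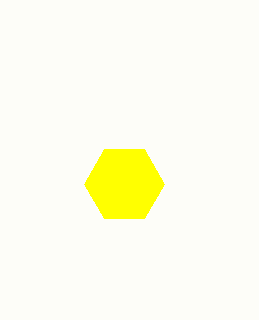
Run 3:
center_x = 124
center_y = 184
radius = 40
color = 'yellow'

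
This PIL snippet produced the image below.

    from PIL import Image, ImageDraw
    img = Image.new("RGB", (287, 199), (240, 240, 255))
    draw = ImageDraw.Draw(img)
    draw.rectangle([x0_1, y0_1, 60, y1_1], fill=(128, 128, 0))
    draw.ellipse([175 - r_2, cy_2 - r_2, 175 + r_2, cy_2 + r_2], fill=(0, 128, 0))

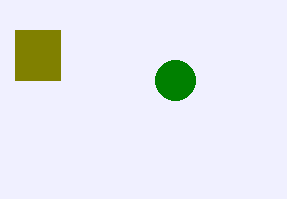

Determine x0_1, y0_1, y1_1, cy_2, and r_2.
x0_1 = 15
y0_1 = 30
y1_1 = 80
cy_2 = 80
r_2 = 20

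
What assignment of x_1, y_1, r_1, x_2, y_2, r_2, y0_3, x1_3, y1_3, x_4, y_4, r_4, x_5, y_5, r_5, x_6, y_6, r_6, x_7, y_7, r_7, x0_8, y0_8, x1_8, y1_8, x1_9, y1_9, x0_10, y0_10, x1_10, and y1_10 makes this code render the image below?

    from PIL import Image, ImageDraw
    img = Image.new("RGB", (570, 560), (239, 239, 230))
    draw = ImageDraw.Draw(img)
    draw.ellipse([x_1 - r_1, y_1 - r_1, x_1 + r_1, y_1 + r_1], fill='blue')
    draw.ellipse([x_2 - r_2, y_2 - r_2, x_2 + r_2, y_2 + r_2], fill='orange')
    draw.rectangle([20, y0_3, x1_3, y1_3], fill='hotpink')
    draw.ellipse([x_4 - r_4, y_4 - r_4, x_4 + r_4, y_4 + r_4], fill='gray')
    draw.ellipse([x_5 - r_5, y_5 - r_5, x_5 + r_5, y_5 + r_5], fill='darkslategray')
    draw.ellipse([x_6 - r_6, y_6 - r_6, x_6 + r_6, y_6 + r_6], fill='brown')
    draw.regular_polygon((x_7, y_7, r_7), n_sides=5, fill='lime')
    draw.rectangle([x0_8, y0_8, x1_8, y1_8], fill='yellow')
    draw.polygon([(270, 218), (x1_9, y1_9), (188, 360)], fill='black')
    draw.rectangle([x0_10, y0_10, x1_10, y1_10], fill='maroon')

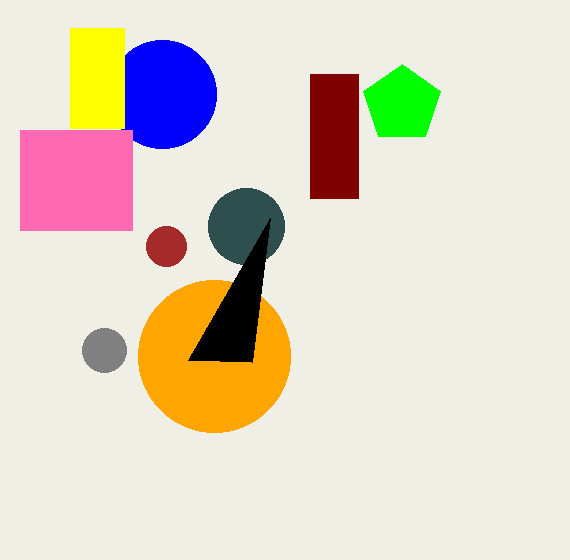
x_1 = 162, y_1 = 94, r_1 = 54, x_2 = 214, y_2 = 356, r_2 = 76, y0_3 = 130, x1_3 = 132, y1_3 = 230, x_4 = 104, y_4 = 350, r_4 = 22, x_5 = 246, y_5 = 226, r_5 = 38, x_6 = 166, y_6 = 246, r_6 = 20, x_7 = 402, y_7 = 104, r_7 = 40, x0_8 = 70, y0_8 = 28, x1_8 = 124, y1_8 = 128, x1_9 = 252, y1_9 = 362, x0_10 = 310, y0_10 = 74, x1_10 = 358, y1_10 = 198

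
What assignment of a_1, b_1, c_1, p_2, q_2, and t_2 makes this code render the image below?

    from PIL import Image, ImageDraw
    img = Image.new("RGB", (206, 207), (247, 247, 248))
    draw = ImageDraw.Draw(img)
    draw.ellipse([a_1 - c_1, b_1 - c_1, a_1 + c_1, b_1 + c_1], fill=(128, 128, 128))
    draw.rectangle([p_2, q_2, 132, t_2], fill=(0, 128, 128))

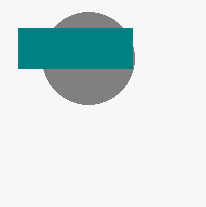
a_1 = 88, b_1 = 58, c_1 = 46, p_2 = 18, q_2 = 28, t_2 = 68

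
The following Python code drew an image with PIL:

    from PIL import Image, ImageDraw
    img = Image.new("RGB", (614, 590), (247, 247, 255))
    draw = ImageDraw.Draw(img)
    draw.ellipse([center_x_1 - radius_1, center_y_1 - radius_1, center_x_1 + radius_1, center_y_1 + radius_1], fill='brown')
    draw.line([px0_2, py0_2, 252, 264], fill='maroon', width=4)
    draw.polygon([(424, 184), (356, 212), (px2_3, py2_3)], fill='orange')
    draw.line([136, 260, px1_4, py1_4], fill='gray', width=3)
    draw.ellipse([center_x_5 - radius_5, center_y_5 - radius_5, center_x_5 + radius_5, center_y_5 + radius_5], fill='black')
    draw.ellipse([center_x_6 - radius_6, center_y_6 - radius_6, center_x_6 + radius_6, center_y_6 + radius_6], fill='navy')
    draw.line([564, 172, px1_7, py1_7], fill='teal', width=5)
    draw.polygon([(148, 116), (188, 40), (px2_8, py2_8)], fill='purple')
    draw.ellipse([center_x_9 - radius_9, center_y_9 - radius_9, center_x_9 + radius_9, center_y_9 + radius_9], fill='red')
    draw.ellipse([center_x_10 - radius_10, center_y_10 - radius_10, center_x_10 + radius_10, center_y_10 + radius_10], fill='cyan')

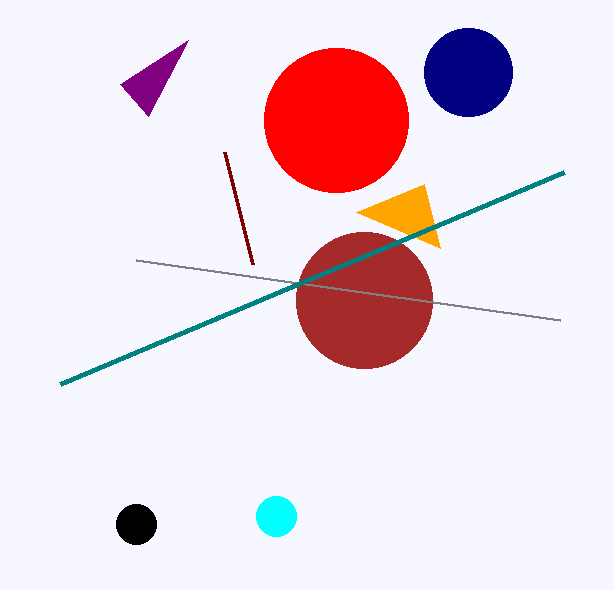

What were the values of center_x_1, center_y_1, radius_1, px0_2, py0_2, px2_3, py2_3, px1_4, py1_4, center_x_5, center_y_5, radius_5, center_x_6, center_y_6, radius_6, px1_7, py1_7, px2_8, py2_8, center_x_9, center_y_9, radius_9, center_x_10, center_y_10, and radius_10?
center_x_1 = 364; center_y_1 = 300; radius_1 = 68; px0_2 = 224; py0_2 = 152; px2_3 = 440; py2_3 = 248; px1_4 = 560; py1_4 = 320; center_x_5 = 136; center_y_5 = 524; radius_5 = 20; center_x_6 = 468; center_y_6 = 72; radius_6 = 44; px1_7 = 60; py1_7 = 384; px2_8 = 120; py2_8 = 84; center_x_9 = 336; center_y_9 = 120; radius_9 = 72; center_x_10 = 276; center_y_10 = 516; radius_10 = 20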